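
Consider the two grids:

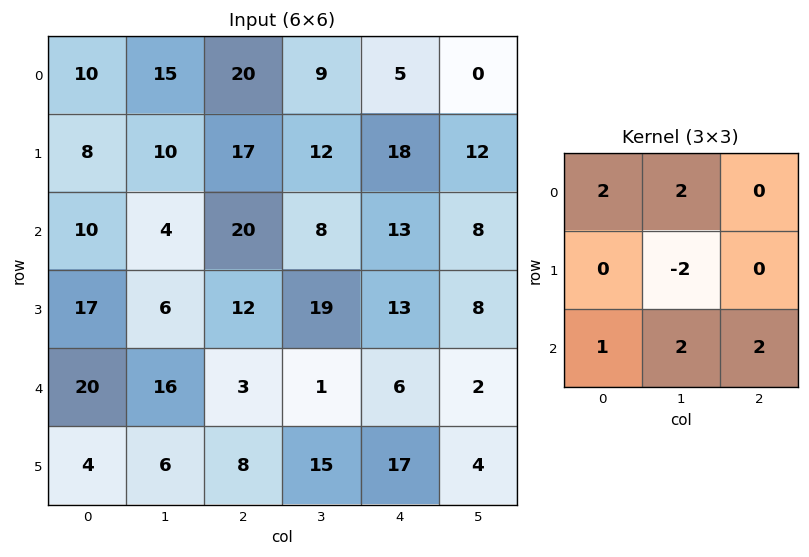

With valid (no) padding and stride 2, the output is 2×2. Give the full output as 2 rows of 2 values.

88 96
74 35

Output[0,0]: The receptive field on the input at this output position is [10 15 20 / 8 10 17 / 10 4 20]. Elementwise product with the kernel and sum: 10·2 + 15·2 + 10·-2 + 10·1 + 4·2 + 20·2.
Output[0,1]: The receptive field on the input at this output position is [20 9 5 / 17 12 18 / 20 8 13]. Elementwise product with the kernel and sum: 20·2 + 9·2 + 12·-2 + 20·1 + 8·2 + 13·2.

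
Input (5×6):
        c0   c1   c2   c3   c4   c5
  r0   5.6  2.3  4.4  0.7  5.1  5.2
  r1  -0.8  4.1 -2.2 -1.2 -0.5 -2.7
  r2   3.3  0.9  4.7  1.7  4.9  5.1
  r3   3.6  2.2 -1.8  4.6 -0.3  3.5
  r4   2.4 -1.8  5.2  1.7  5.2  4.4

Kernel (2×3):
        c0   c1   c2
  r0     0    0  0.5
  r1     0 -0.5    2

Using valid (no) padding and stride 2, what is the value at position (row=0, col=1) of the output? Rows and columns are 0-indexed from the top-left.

2.15

The receptive field on the input at this output position is [4.4 0.7 5.1 / -2.2 -1.2 -0.5]. Elementwise product with the kernel and sum: 5.1·0.5 + -1.2·-0.5 + -0.5·2.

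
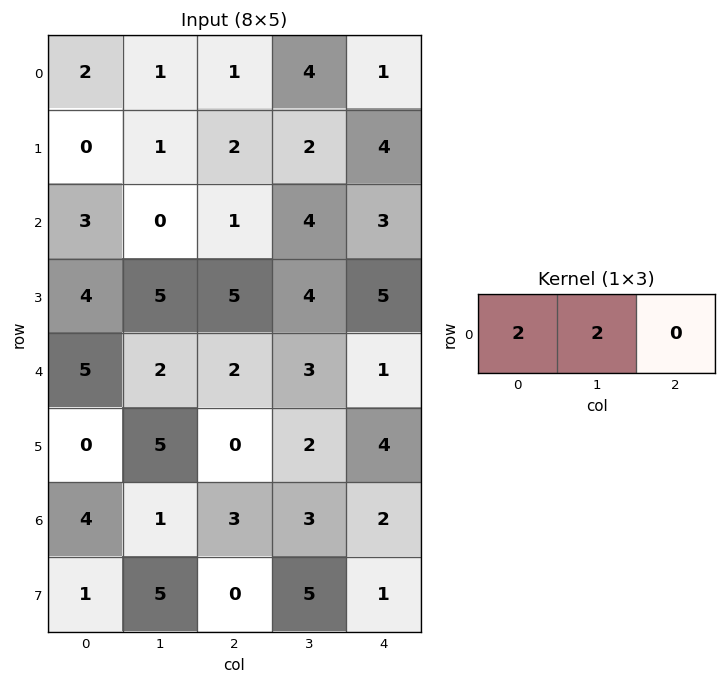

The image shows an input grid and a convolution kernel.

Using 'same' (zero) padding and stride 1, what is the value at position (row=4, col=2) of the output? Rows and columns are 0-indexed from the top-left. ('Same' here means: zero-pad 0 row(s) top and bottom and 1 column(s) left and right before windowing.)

The receptive field on the zero-padded input at this output position is [2 2 3]. Elementwise product with the kernel and sum: 2·2 + 2·2.

8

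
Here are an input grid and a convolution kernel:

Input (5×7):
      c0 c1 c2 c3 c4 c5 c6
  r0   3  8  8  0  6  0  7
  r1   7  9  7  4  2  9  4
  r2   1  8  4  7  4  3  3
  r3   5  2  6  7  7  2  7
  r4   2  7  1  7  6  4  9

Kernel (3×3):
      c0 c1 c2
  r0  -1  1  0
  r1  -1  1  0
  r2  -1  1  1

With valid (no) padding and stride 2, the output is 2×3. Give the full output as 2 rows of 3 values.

18 -4 3
10 16 1

Output[0,0]: The receptive field on the input at this output position is [3 8 8 / 7 9 7 / 1 8 4]. Elementwise product with the kernel and sum: 3·-1 + 8·1 + 7·-1 + 9·1 + 1·-1 + 8·1 + 4·1.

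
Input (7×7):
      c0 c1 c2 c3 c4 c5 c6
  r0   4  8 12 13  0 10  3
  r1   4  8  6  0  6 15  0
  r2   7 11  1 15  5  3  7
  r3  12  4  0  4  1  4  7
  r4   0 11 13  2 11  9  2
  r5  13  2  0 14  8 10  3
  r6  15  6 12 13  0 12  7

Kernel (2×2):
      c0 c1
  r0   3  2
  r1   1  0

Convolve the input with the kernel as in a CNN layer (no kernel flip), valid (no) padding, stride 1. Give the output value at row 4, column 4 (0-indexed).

59

The receptive field on the input at this output position is [11 9 / 8 10]. Elementwise product with the kernel and sum: 11·3 + 9·2 + 8·1.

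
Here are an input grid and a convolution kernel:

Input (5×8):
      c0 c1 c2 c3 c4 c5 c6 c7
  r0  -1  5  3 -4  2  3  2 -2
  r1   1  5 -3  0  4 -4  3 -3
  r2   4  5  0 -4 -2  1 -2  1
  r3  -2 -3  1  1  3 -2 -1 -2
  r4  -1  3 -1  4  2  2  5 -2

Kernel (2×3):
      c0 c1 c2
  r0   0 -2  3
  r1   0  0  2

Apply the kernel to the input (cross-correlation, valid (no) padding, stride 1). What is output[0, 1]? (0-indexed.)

-18

The receptive field on the input at this output position is [5 3 -4 / 5 -3 0]. Elementwise product with the kernel and sum: 3·-2 + -4·3 + 0·2.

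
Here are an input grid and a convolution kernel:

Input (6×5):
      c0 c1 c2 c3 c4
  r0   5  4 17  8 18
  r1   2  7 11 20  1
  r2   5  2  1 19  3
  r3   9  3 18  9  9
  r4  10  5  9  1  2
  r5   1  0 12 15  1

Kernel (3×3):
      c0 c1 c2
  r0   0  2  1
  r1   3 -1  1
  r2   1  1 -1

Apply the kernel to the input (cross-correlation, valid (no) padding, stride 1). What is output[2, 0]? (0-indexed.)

53

The receptive field on the input at this output position is [5 2 1 / 9 3 18 / 10 5 9]. Elementwise product with the kernel and sum: 2·2 + 1·1 + 9·3 + 3·-1 + 18·1 + 10·1 + 5·1 + 9·-1.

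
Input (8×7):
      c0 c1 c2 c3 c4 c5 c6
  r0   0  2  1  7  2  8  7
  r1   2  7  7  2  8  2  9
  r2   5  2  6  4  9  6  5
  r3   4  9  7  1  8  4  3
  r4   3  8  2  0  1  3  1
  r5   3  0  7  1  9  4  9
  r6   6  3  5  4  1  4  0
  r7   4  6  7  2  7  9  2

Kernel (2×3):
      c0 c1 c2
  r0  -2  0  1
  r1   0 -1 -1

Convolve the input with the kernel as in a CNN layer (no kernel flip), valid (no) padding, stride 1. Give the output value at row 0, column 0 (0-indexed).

The receptive field on the input at this output position is [0 2 1 / 2 7 7]. Elementwise product with the kernel and sum: 0·-2 + 1·1 + 7·-1 + 7·-1.

-13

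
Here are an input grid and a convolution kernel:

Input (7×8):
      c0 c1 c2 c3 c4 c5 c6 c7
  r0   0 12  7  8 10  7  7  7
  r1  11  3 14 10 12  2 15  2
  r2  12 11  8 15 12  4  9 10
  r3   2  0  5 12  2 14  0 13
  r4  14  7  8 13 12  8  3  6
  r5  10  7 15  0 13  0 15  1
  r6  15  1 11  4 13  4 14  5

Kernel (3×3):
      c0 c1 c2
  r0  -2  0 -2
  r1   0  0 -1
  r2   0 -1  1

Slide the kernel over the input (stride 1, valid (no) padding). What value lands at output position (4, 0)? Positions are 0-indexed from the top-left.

The receptive field on the input at this output position is [14 7 8 / 10 7 15 / 15 1 11]. Elementwise product with the kernel and sum: 14·-2 + 8·-2 + 15·-1 + 1·-1 + 11·1.

-49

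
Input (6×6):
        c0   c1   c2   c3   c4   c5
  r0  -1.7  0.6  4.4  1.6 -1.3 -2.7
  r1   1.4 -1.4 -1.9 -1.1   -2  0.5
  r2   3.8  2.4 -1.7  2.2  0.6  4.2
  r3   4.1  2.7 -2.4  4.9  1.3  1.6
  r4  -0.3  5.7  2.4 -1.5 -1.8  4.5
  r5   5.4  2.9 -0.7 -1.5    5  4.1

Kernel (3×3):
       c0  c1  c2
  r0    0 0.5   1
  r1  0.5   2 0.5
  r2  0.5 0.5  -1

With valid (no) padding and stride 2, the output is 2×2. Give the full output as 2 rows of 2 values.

6.45 -5
6.05 13.2

Output[0,0]: The receptive field on the input at this output position is [-1.7 0.6 4.4 / 1.4 -1.4 -1.9 / 3.8 2.4 -1.7]. Elementwise product with the kernel and sum: 0.6·0.5 + 4.4·1 + 1.4·0.5 + -1.4·2 + -1.9·0.5 + 3.8·0.5 + 2.4·0.5 + -1.7·-1.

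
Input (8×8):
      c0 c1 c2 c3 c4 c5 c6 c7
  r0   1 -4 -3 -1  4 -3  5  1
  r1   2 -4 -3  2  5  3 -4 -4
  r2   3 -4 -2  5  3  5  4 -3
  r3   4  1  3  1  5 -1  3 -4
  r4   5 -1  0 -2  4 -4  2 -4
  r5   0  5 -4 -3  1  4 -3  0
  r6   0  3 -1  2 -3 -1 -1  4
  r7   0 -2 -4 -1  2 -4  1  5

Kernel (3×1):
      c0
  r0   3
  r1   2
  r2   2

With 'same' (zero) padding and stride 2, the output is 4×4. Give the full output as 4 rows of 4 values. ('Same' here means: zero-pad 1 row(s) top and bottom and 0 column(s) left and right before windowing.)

6 -12 18 2
20 -7 31 2
22 1 25 7
0 -22 1 -9

Output[0,0]: The receptive field on the zero-padded input at this output position is [0 / 1 / 2]. Elementwise product with the kernel and sum: 0·3 + 1·2 + 2·2.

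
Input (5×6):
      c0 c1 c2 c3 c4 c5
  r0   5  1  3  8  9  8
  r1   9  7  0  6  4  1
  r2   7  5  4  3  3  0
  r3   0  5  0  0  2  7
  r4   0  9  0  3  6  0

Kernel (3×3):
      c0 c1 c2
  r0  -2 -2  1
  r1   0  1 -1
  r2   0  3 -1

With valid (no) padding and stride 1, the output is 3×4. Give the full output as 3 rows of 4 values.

9 3 -5 -14
-16 -7 -10 -17
12 -18 -10 1

Output[0,0]: The receptive field on the input at this output position is [5 1 3 / 9 7 0 / 7 5 4]. Elementwise product with the kernel and sum: 5·-2 + 1·-2 + 3·1 + 7·1 + 0·-1 + 5·3 + 4·-1.
Output[0,1]: The receptive field on the input at this output position is [1 3 8 / 7 0 6 / 5 4 3]. Elementwise product with the kernel and sum: 1·-2 + 3·-2 + 8·1 + 0·1 + 6·-1 + 4·3 + 3·-1.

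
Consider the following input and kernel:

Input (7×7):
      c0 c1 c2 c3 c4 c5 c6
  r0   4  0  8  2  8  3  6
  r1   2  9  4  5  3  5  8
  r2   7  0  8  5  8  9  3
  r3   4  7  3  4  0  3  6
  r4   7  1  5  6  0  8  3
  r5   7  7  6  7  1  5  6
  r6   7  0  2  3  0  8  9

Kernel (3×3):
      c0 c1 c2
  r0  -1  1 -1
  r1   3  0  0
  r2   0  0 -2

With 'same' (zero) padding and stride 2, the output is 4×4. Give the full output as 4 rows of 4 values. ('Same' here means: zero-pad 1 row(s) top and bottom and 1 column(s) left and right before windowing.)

-18 -10 -4 9
-21 -18 2 30
-17 -19 1 27
0 -8 -2 25

Output[0,0]: The receptive field on the zero-padded input at this output position is [0 0 0 / 0 4 0 / 0 2 9]. Elementwise product with the kernel and sum: 0·-1 + 0·1 + 0·-1 + 0·3 + 9·-2.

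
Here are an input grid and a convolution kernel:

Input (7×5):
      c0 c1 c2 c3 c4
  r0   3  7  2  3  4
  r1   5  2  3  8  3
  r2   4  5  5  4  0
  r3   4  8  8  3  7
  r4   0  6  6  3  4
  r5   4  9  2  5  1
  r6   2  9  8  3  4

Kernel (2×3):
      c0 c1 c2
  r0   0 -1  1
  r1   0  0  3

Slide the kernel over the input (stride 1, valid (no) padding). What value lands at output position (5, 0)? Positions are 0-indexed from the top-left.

The receptive field on the input at this output position is [4 9 2 / 2 9 8]. Elementwise product with the kernel and sum: 9·-1 + 2·1 + 8·3.

17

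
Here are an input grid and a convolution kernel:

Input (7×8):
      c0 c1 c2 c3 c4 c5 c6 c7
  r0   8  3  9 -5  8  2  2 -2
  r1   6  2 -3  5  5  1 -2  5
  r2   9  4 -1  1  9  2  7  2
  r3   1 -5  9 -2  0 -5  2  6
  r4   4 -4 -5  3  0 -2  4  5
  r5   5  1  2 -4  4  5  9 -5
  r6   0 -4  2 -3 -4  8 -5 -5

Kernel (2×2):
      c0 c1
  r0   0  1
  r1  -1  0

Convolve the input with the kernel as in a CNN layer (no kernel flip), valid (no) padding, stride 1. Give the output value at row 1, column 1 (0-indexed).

The receptive field on the input at this output position is [2 -3 / 4 -1]. Elementwise product with the kernel and sum: -3·1 + 4·-1.

-7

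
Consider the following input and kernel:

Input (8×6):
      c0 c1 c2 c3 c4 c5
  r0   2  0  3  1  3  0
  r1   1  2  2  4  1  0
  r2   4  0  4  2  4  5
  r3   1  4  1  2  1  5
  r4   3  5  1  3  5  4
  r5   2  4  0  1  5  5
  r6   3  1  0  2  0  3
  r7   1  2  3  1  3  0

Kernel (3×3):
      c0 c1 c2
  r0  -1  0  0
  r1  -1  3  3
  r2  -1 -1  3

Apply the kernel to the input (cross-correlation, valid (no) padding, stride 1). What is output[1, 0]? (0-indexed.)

The receptive field on the input at this output position is [1 2 2 / 4 0 4 / 1 4 1]. Elementwise product with the kernel and sum: 1·-1 + 4·-1 + 0·3 + 4·3 + 1·-1 + 4·-1 + 1·3.

5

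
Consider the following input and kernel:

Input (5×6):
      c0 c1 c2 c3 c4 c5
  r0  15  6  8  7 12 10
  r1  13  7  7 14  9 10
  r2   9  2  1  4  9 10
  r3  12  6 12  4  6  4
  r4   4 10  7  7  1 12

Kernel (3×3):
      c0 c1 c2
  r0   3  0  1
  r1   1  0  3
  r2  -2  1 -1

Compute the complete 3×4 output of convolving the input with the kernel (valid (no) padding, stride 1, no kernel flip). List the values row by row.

70 67 63 66
28 45 32 80
71 8 34 13

Output[0,0]: The receptive field on the input at this output position is [15 6 8 / 13 7 7 / 9 2 1]. Elementwise product with the kernel and sum: 15·3 + 8·1 + 13·1 + 7·3 + 9·-2 + 2·1 + 1·-1.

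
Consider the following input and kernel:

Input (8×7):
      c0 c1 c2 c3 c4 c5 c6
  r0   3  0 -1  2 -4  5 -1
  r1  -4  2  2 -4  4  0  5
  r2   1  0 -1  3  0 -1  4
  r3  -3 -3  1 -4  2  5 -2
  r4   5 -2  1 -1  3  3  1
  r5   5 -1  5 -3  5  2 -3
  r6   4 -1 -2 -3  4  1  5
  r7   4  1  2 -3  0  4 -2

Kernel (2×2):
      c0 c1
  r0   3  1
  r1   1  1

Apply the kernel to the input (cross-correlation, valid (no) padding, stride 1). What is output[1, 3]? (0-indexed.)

-5

The receptive field on the input at this output position is [-4 4 / 3 0]. Elementwise product with the kernel and sum: -4·3 + 4·1 + 3·1 + 0·1.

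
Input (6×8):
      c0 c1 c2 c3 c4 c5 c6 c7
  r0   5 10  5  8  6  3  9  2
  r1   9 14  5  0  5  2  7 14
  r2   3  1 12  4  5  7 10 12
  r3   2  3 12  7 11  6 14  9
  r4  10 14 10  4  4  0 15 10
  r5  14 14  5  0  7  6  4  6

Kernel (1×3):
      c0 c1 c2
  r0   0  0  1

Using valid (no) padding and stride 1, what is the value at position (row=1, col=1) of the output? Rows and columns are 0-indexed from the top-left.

0

The receptive field on the input at this output position is [14 5 0]. Elementwise product with the kernel and sum: 0·1.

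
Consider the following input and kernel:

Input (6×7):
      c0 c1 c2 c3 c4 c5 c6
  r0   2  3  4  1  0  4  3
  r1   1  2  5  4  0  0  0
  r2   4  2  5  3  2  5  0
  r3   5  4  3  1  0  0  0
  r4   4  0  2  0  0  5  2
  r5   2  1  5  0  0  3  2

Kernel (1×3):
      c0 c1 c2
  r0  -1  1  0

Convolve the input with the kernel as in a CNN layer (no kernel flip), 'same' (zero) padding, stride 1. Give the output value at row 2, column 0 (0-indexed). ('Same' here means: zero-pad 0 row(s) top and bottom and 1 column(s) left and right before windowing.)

The receptive field on the zero-padded input at this output position is [0 4 2]. Elementwise product with the kernel and sum: 0·-1 + 4·1.

4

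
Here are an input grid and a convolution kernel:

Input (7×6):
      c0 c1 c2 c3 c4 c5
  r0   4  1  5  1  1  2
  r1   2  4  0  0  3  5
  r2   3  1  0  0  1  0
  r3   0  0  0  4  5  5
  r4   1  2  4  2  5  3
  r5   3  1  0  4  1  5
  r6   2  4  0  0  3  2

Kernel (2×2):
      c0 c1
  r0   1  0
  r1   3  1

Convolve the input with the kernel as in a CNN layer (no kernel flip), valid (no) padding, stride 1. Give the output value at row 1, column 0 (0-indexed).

The receptive field on the input at this output position is [2 4 / 3 1]. Elementwise product with the kernel and sum: 2·1 + 3·3 + 1·1.

12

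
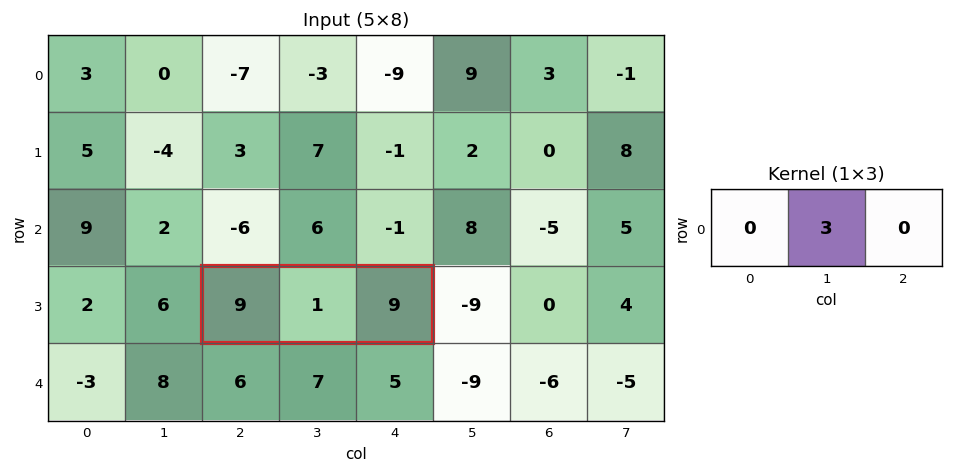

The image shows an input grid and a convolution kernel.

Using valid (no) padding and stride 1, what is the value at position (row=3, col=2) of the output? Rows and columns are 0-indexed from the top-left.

3

The receptive field on the input at this output position is [9 1 9]. Elementwise product with the kernel and sum: 1·3.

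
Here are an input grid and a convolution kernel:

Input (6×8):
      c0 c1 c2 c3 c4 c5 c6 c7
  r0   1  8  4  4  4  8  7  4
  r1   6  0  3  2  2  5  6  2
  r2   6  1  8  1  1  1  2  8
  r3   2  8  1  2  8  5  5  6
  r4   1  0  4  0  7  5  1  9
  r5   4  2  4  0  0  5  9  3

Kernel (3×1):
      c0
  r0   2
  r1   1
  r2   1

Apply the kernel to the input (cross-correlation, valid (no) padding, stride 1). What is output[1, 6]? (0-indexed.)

19

The receptive field on the input at this output position is [6 / 2 / 5]. Elementwise product with the kernel and sum: 6·2 + 2·1 + 5·1.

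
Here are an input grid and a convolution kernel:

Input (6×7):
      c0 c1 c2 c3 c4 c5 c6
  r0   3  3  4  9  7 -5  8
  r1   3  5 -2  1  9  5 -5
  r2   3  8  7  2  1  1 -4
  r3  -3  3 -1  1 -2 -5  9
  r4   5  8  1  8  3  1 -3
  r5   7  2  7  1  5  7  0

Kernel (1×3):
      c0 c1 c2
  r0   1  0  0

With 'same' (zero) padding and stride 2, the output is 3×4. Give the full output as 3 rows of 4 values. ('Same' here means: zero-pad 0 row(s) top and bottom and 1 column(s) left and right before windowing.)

0 3 9 -5
0 8 2 1
0 8 8 1

Output[0,0]: The receptive field on the zero-padded input at this output position is [0 3 3]. Elementwise product with the kernel and sum: 0·1.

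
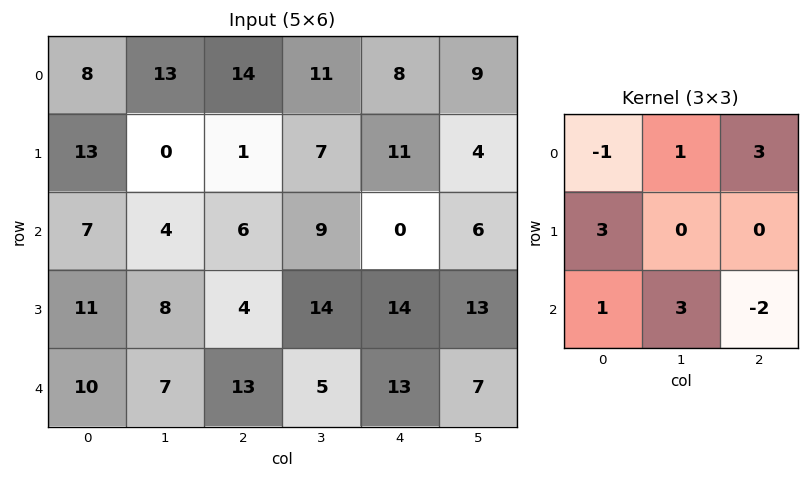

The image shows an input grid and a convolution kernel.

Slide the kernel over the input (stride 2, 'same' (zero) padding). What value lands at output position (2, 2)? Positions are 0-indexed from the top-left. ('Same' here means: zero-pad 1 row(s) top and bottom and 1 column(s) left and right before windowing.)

54

The receptive field on the zero-padded input at this output position is [14 14 13 / 5 13 7 / 0 0 0]. Elementwise product with the kernel and sum: 14·-1 + 14·1 + 13·3 + 5·3 + 0·1 + 0·3 + 0·-2.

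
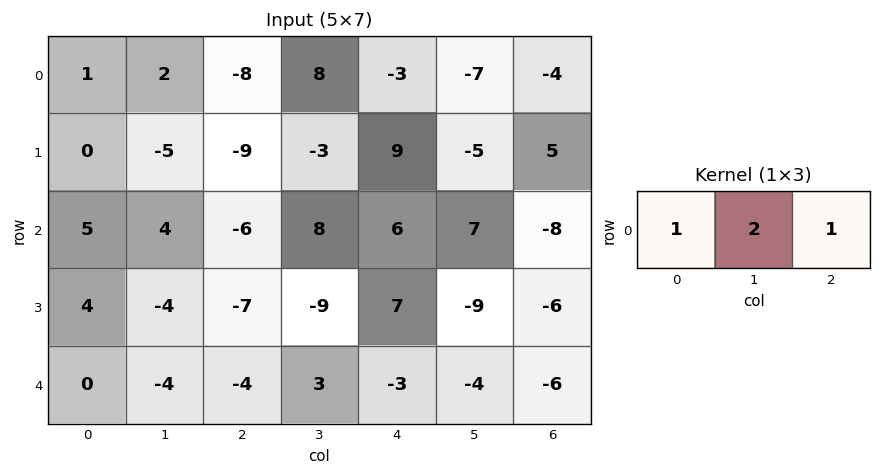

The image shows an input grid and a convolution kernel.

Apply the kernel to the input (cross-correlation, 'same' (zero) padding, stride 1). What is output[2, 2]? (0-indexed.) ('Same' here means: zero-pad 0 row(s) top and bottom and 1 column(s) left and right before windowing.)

0

The receptive field on the zero-padded input at this output position is [4 -6 8]. Elementwise product with the kernel and sum: 4·1 + -6·2 + 8·1.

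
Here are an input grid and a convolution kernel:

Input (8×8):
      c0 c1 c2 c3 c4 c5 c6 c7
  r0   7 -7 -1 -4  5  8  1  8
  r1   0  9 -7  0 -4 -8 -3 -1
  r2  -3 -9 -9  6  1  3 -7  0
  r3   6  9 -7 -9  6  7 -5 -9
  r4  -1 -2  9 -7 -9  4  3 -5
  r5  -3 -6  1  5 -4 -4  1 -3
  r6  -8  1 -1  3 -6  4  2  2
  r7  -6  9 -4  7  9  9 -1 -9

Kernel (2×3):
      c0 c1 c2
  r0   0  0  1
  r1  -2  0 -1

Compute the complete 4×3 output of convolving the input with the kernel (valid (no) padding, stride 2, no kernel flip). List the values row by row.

Output[0,0]: The receptive field on the input at this output position is [7 -7 -1 / 0 9 -7]. Elementwise product with the kernel and sum: -1·1 + 0·-2 + -7·-1.

6 23 12
-14 9 -14
14 -7 10
15 -7 -15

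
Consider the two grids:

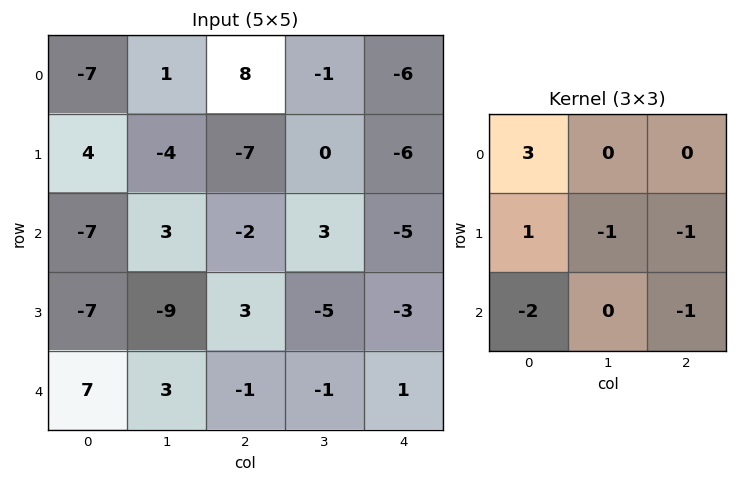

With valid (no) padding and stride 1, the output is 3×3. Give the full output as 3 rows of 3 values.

10 -3 32
15 13 -24
-35 -3 6

Output[0,0]: The receptive field on the input at this output position is [-7 1 8 / 4 -4 -7 / -7 3 -2]. Elementwise product with the kernel and sum: -7·3 + 4·1 + -4·-1 + -7·-1 + -7·-2 + -2·-1.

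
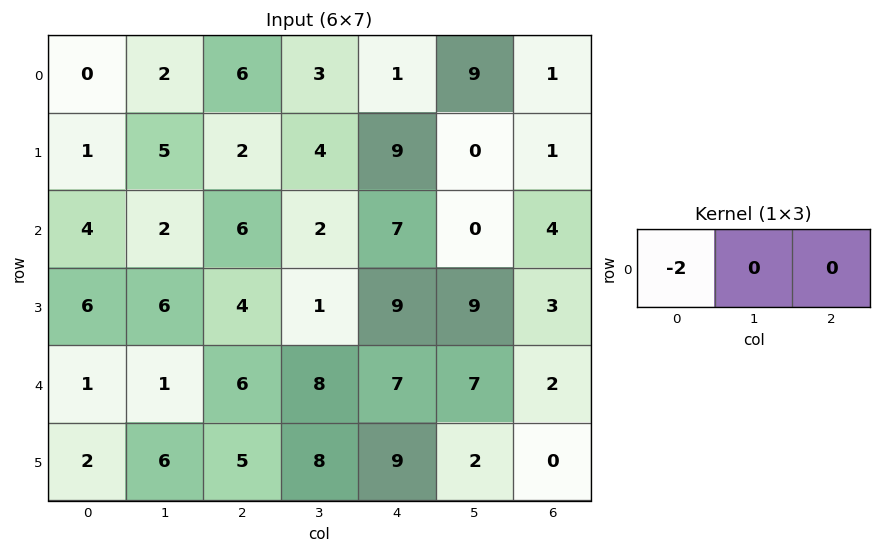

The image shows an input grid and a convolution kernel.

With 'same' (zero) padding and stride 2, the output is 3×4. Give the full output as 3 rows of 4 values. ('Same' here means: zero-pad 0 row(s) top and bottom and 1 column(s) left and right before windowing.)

0 -4 -6 -18
0 -4 -4 0
0 -2 -16 -14

Output[0,0]: The receptive field on the zero-padded input at this output position is [0 0 2]. Elementwise product with the kernel and sum: 0·-2.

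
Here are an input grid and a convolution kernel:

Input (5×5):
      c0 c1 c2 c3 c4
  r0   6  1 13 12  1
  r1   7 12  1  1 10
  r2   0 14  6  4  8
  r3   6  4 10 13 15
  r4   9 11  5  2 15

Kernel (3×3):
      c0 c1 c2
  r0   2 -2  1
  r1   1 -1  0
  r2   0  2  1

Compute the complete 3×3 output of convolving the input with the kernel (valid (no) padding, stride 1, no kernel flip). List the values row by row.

Output[0,0]: The receptive field on the input at this output position is [6 1 13 / 7 12 1 / 0 14 6]. Elementwise product with the kernel and sum: 6·2 + 1·-2 + 13·1 + 7·1 + 12·-1 + 14·2 + 6·1.

52 15 19
-5 64 53
7 26 28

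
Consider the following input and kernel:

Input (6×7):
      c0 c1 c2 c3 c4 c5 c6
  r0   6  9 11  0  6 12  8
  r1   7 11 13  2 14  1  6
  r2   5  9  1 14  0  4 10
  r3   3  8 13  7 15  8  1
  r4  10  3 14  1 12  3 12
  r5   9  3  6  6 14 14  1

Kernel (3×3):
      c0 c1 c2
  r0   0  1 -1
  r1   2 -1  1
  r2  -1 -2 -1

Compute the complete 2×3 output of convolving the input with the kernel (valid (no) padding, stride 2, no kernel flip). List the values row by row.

-10 3 19
-11 20 -13

Output[0,0]: The receptive field on the input at this output position is [6 9 11 / 7 11 13 / 5 9 1]. Elementwise product with the kernel and sum: 9·1 + 11·-1 + 7·2 + 11·-1 + 13·1 + 5·-1 + 9·-2 + 1·-1.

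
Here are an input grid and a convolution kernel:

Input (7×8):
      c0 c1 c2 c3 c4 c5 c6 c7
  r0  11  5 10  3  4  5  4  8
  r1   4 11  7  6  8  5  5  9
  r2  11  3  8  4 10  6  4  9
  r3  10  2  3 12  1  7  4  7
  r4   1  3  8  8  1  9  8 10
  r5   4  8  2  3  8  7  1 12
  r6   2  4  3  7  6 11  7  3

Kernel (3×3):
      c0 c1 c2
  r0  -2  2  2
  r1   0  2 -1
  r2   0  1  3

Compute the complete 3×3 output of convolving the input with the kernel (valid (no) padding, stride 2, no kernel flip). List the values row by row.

Output[0,0]: The receptive field on the input at this output position is [11 5 10 / 4 11 7 / 11 3 8]. Elementwise product with the kernel and sum: 11·-2 + 5·2 + 10·2 + 11·2 + 7·-1 + 3·1 + 8·3.
Output[0,1]: The receptive field on the input at this output position is [10 3 4 / 7 6 8 / 8 4 10]. Elementwise product with the kernel and sum: 10·-2 + 3·2 + 4·2 + 6·2 + 8·-1 + 4·1 + 10·3.

50 32 33
28 46 43
47 25 77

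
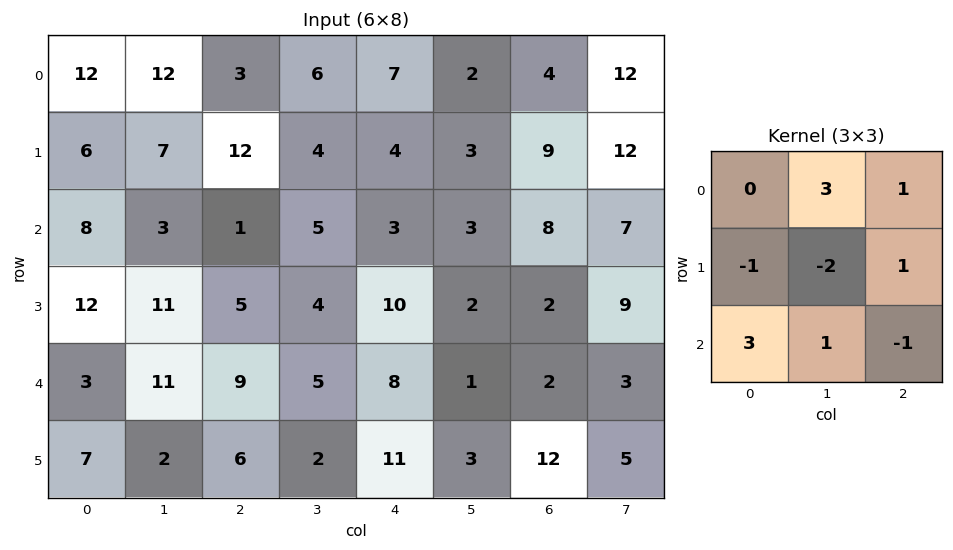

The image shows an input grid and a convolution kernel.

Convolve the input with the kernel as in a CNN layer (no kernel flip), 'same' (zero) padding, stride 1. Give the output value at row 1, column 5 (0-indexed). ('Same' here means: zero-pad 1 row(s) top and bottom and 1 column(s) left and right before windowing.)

13

The receptive field on the zero-padded input at this output position is [7 2 4 / 4 3 9 / 3 3 8]. Elementwise product with the kernel and sum: 2·3 + 4·1 + 4·-1 + 3·-2 + 9·1 + 3·3 + 3·1 + 8·-1.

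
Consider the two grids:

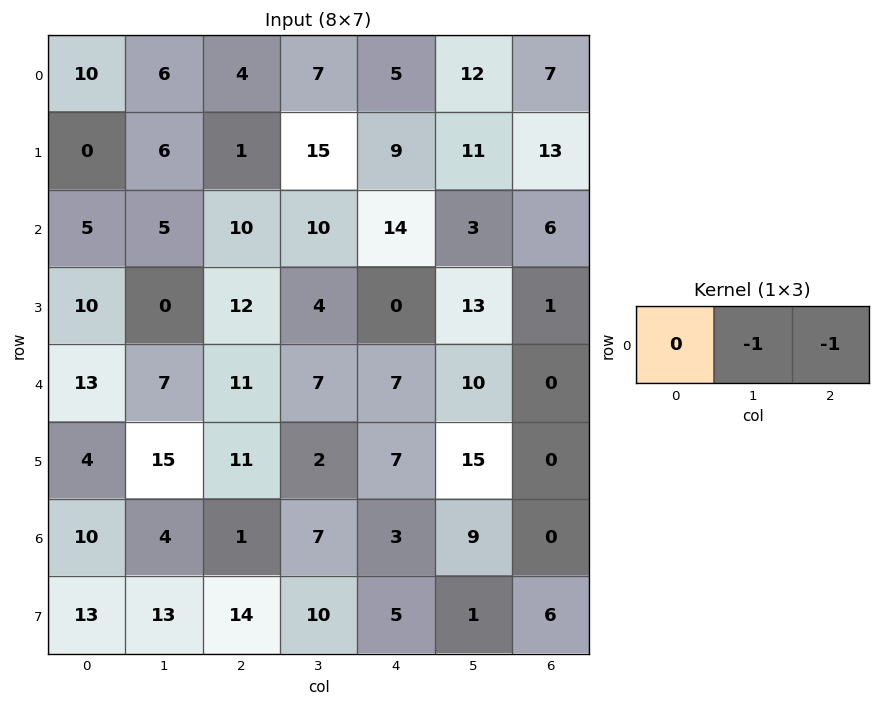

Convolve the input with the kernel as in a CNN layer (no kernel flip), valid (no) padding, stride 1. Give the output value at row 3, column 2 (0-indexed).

-4

The receptive field on the input at this output position is [12 4 0]. Elementwise product with the kernel and sum: 4·-1 + 0·-1.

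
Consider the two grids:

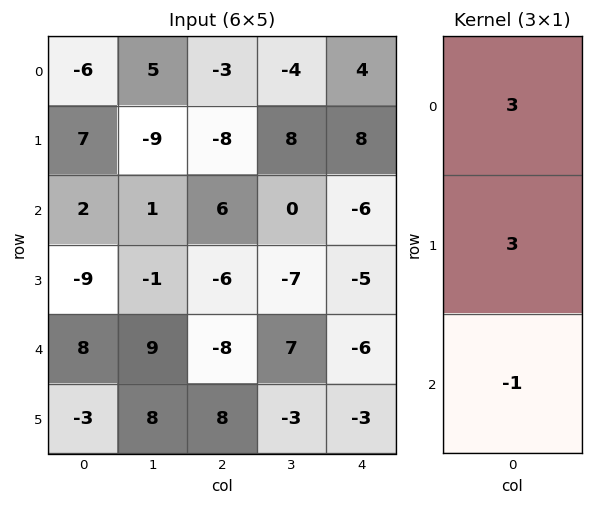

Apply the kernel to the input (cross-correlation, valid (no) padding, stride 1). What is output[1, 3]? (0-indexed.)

31

The receptive field on the input at this output position is [8 / 0 / -7]. Elementwise product with the kernel and sum: 8·3 + 0·3 + -7·-1.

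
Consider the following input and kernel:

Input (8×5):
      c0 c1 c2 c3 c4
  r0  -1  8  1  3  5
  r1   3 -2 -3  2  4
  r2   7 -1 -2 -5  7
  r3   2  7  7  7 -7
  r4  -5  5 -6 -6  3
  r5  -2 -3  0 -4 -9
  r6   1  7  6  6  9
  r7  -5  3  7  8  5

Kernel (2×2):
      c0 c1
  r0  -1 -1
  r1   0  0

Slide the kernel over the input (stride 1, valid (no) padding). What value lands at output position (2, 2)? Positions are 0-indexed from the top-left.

The receptive field on the input at this output position is [-2 -5 / 7 7]. Elementwise product with the kernel and sum: -2·-1 + -5·-1.

7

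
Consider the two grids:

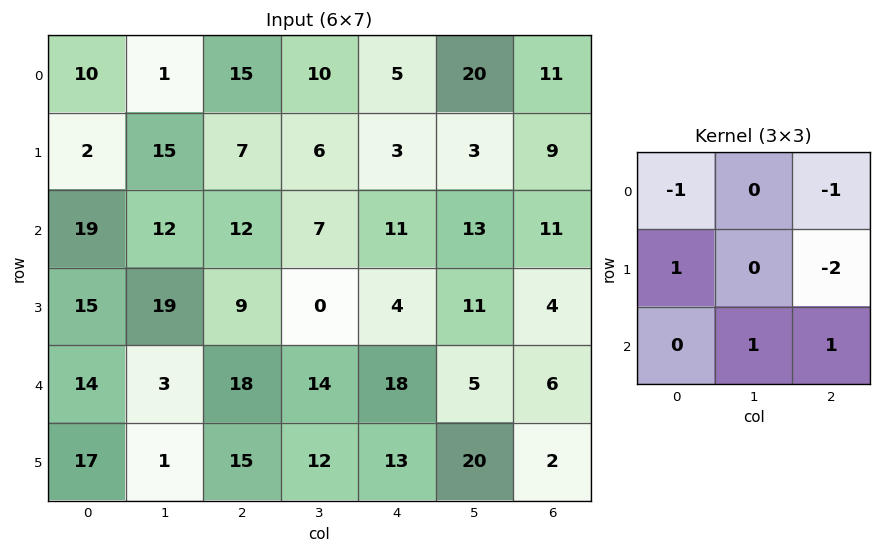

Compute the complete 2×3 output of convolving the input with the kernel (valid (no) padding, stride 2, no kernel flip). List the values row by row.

-13 -1 -7
-13 10 -15

Output[0,0]: The receptive field on the input at this output position is [10 1 15 / 2 15 7 / 19 12 12]. Elementwise product with the kernel and sum: 10·-1 + 15·-1 + 2·1 + 7·-2 + 12·1 + 12·1.
Output[0,1]: The receptive field on the input at this output position is [15 10 5 / 7 6 3 / 12 7 11]. Elementwise product with the kernel and sum: 15·-1 + 5·-1 + 7·1 + 3·-2 + 7·1 + 11·1.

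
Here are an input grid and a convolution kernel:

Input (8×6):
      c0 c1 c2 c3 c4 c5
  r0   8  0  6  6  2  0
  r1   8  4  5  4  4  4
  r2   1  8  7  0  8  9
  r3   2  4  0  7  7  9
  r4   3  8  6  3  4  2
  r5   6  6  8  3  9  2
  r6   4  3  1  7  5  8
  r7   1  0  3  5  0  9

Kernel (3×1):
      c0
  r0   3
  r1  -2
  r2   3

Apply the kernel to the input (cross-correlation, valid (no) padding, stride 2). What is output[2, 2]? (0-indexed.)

The receptive field on the input at this output position is [4 / 9 / 5]. Elementwise product with the kernel and sum: 4·3 + 9·-2 + 5·3.

9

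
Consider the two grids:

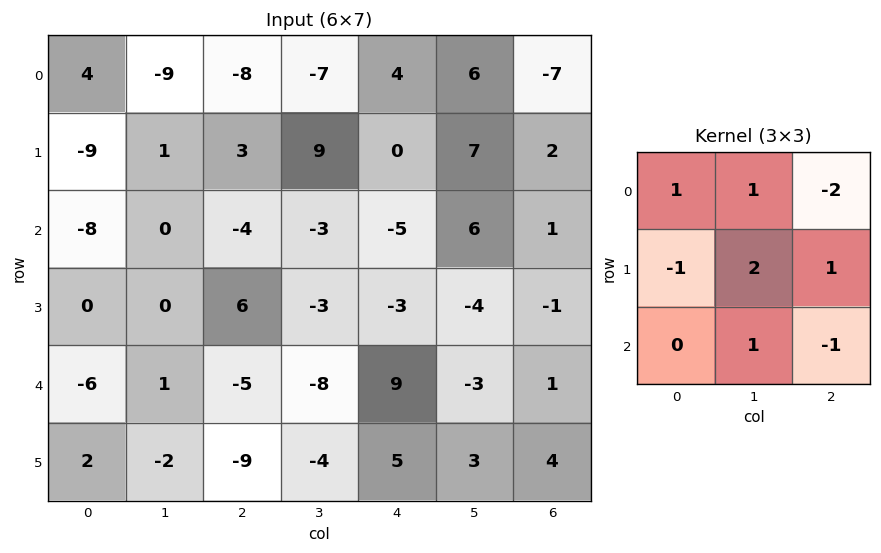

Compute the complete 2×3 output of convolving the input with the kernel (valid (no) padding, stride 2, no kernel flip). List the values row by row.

29 -6 45
12 -29 -11

Output[0,0]: The receptive field on the input at this output position is [4 -9 -8 / -9 1 3 / -8 0 -4]. Elementwise product with the kernel and sum: 4·1 + -9·1 + -8·-2 + -9·-1 + 1·2 + 3·1 + 0·1 + -4·-1.
Output[0,1]: The receptive field on the input at this output position is [-8 -7 4 / 3 9 0 / -4 -3 -5]. Elementwise product with the kernel and sum: -8·1 + -7·1 + 4·-2 + 3·-1 + 9·2 + 0·1 + -3·1 + -5·-1.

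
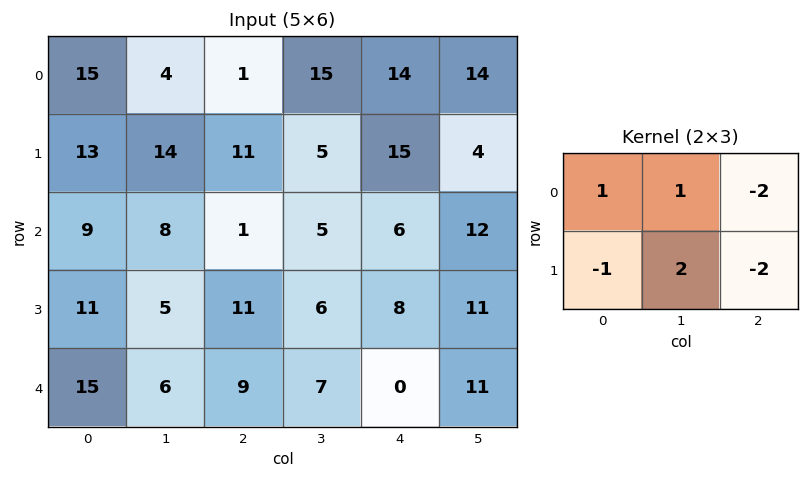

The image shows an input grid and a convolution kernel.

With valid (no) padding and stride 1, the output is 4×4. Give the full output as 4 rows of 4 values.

Output[0,0]: The receptive field on the input at this output position is [15 4 1 / 13 14 11]. Elementwise product with the kernel and sum: 15·1 + 4·1 + 1·-2 + 13·-1 + 14·2 + 11·-2.
Output[0,1]: The receptive field on the input at this output position is [4 1 15 / 14 11 5]. Elementwise product with the kernel and sum: 4·1 + 1·1 + 15·-2 + 14·-1 + 11·2 + 5·-2.

10 -27 -43 18
10 -1 -17 -5
-8 4 -21 -25
-27 2 6 -37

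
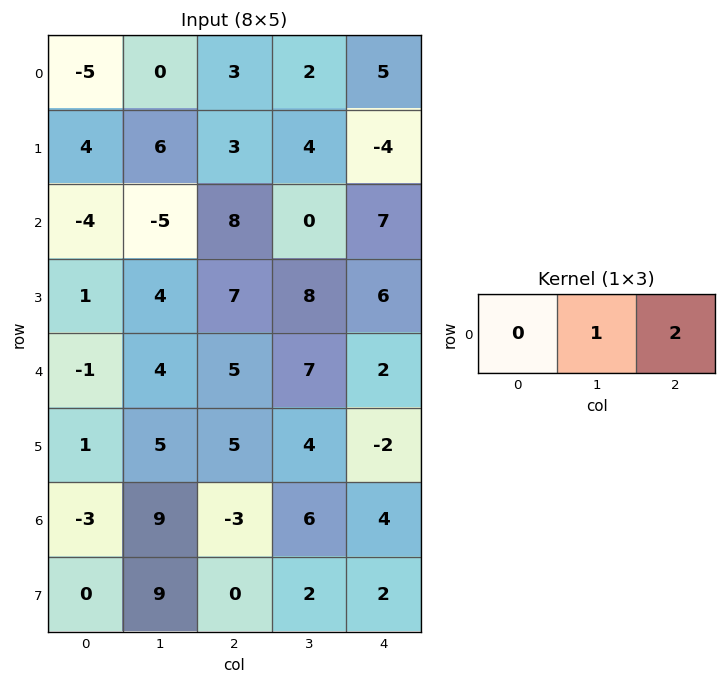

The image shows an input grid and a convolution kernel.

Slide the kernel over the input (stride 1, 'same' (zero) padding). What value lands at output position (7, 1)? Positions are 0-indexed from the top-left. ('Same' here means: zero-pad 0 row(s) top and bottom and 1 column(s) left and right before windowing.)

9

The receptive field on the zero-padded input at this output position is [0 9 0]. Elementwise product with the kernel and sum: 9·1 + 0·2.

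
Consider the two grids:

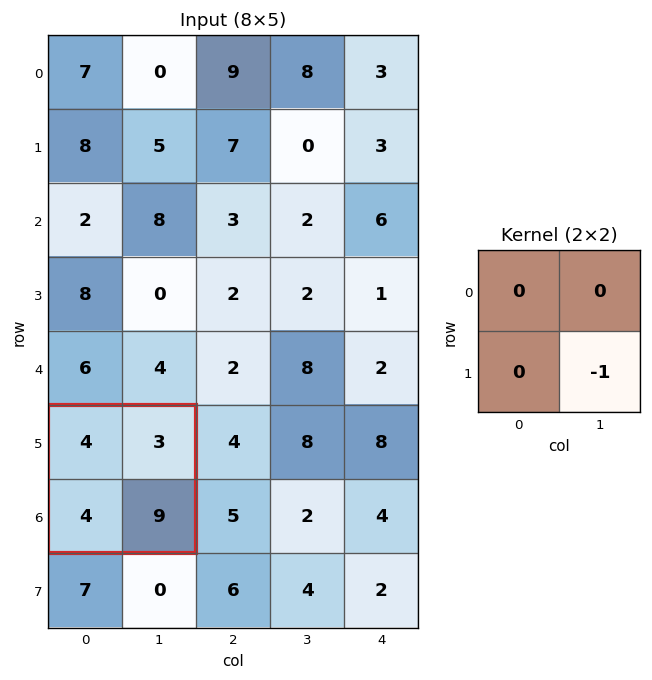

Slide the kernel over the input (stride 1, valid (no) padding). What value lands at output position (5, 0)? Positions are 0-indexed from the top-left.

-9

The receptive field on the input at this output position is [4 3 / 4 9]. Elementwise product with the kernel and sum: 9·-1.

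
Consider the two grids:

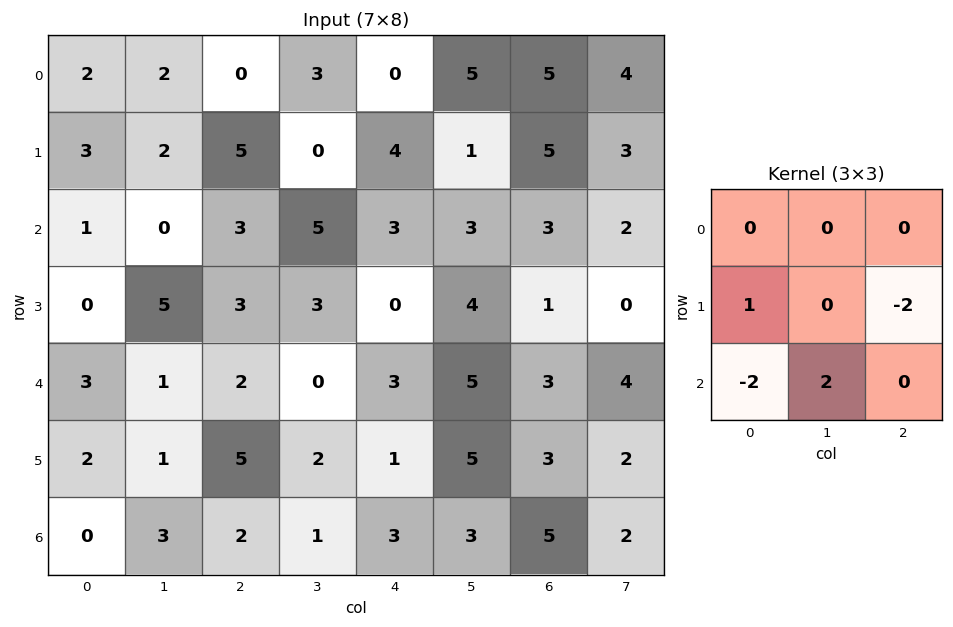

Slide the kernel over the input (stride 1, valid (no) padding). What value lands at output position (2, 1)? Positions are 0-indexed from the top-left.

The receptive field on the input at this output position is [0 3 5 / 5 3 3 / 1 2 0]. Elementwise product with the kernel and sum: 5·1 + 3·-2 + 1·-2 + 2·2.

1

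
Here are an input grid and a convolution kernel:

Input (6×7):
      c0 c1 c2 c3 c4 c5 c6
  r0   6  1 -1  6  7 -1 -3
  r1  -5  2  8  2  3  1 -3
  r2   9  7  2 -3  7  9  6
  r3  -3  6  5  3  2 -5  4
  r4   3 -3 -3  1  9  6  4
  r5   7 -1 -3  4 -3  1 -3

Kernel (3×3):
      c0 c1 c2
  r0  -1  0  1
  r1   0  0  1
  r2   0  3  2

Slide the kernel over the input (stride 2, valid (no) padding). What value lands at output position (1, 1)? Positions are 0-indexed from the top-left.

The receptive field on the input at this output position is [2 -3 7 / 5 3 2 / -3 1 9]. Elementwise product with the kernel and sum: 2·-1 + 7·1 + 2·1 + 1·3 + 9·2.

28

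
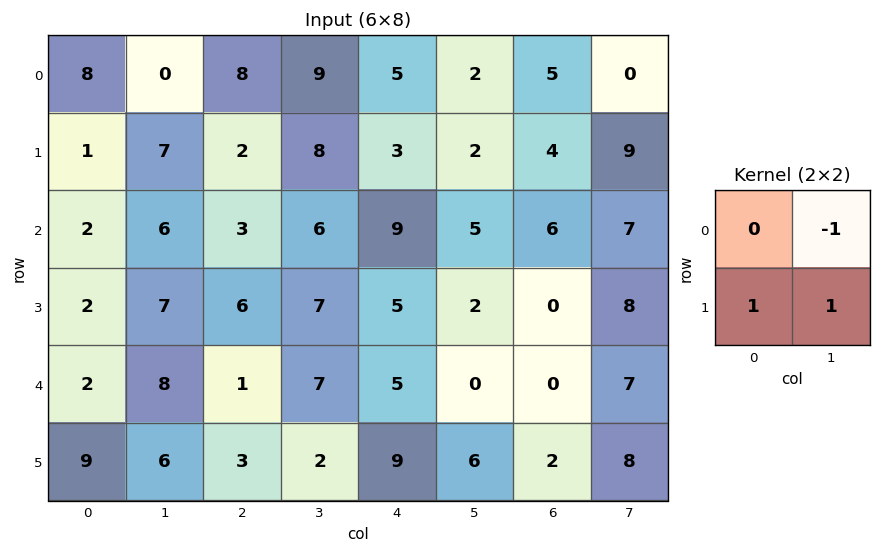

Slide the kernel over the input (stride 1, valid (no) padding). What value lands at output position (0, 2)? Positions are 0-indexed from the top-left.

1

The receptive field on the input at this output position is [8 9 / 2 8]. Elementwise product with the kernel and sum: 9·-1 + 2·1 + 8·1.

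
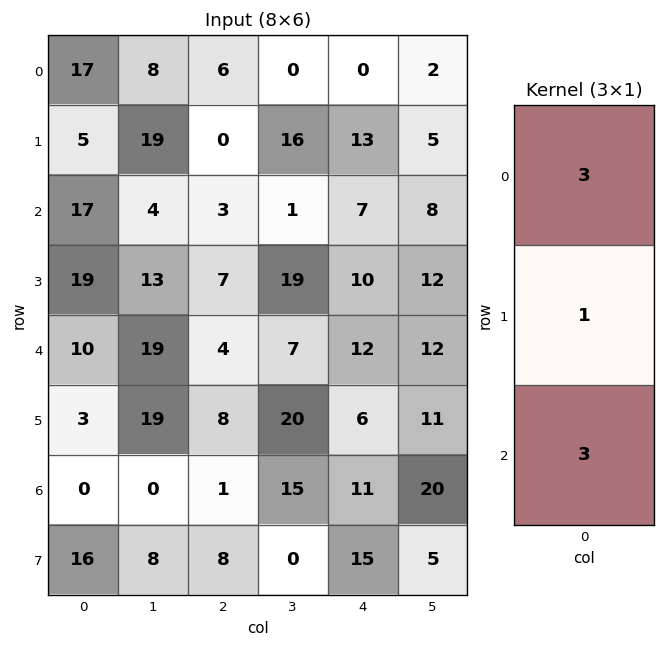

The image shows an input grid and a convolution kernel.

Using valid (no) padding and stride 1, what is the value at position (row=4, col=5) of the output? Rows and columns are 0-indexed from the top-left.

The receptive field on the input at this output position is [12 / 11 / 20]. Elementwise product with the kernel and sum: 12·3 + 11·1 + 20·3.

107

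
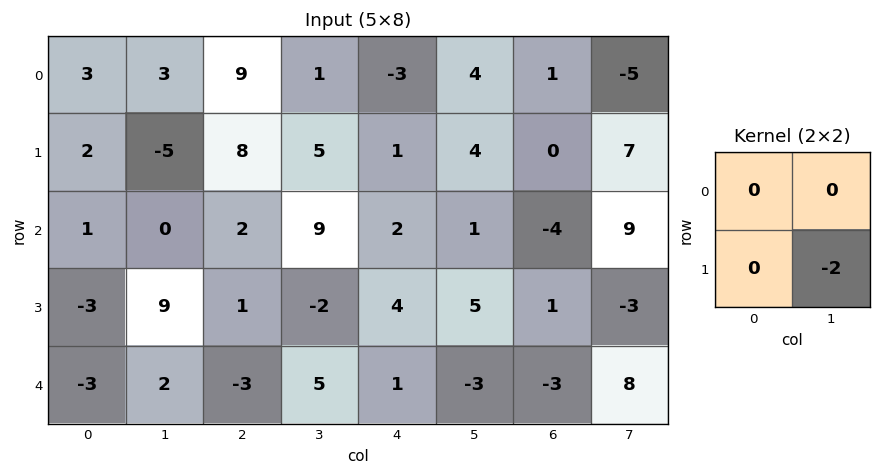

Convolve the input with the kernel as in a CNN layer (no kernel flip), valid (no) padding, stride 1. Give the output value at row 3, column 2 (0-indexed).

The receptive field on the input at this output position is [1 -2 / -3 5]. Elementwise product with the kernel and sum: 5·-2.

-10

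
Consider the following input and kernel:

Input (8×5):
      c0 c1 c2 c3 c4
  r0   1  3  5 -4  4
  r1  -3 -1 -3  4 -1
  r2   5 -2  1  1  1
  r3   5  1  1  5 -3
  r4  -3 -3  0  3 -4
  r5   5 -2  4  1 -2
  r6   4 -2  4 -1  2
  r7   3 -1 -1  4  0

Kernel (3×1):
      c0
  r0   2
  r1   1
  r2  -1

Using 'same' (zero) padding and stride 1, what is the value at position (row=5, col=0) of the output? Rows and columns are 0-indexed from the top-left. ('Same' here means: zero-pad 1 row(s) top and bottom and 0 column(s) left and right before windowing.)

-5

The receptive field on the zero-padded input at this output position is [-3 / 5 / 4]. Elementwise product with the kernel and sum: -3·2 + 5·1 + 4·-1.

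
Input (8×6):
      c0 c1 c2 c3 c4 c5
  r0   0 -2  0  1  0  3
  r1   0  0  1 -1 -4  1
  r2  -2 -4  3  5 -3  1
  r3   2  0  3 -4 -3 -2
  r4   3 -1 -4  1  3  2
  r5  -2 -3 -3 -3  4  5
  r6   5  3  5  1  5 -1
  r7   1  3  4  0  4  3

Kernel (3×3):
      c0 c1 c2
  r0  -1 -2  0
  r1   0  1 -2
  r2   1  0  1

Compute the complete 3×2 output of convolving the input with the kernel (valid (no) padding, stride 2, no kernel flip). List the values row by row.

3 5
3 -12
12 1

Output[0,0]: The receptive field on the input at this output position is [0 -2 0 / 0 0 1 / -2 -4 3]. Elementwise product with the kernel and sum: 0·-1 + -2·-2 + 0·1 + 1·-2 + -2·1 + 3·1.
Output[0,1]: The receptive field on the input at this output position is [0 1 0 / 1 -1 -4 / 3 5 -3]. Elementwise product with the kernel and sum: 0·-1 + 1·-2 + -1·1 + -4·-2 + 3·1 + -3·1.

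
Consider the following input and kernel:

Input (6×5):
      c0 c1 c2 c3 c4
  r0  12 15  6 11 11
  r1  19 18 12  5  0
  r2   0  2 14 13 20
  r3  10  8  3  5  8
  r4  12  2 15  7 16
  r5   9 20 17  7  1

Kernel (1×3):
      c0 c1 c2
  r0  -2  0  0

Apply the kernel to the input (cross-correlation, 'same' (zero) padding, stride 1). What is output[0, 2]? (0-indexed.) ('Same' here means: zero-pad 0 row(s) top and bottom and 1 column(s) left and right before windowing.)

The receptive field on the zero-padded input at this output position is [15 6 11]. Elementwise product with the kernel and sum: 15·-2.

-30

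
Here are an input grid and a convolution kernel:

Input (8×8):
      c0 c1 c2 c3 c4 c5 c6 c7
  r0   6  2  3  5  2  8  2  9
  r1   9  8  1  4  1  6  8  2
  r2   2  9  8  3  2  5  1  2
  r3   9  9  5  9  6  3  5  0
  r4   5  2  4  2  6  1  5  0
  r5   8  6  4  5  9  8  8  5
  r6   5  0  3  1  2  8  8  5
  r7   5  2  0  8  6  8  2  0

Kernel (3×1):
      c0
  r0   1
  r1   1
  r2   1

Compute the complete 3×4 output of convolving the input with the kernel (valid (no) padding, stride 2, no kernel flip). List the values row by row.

17 12 5 11
16 17 14 11
18 11 17 21

Output[0,0]: The receptive field on the input at this output position is [6 / 9 / 2]. Elementwise product with the kernel and sum: 6·1 + 9·1 + 2·1.
Output[0,1]: The receptive field on the input at this output position is [3 / 1 / 8]. Elementwise product with the kernel and sum: 3·1 + 1·1 + 8·1.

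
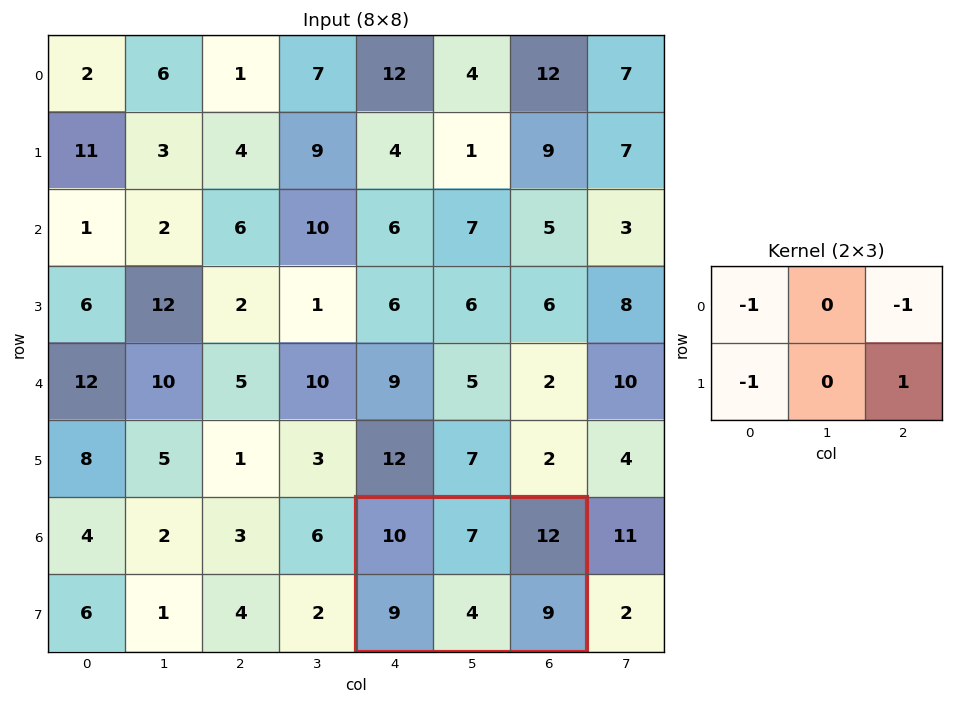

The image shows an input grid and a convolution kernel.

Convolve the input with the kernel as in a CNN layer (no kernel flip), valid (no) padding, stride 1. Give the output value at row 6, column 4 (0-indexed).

The receptive field on the input at this output position is [10 7 12 / 9 4 9]. Elementwise product with the kernel and sum: 10·-1 + 12·-1 + 9·-1 + 9·1.

-22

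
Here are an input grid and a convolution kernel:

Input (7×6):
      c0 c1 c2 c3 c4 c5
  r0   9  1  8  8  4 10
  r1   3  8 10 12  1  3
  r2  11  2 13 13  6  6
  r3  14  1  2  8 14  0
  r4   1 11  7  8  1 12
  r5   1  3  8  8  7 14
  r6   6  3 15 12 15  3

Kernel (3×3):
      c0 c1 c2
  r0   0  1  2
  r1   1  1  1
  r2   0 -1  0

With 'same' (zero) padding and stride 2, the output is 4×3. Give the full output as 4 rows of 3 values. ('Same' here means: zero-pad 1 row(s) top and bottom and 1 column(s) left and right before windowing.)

7 7 21
18 60 18
27 36 28
16 54 65

Output[0,0]: The receptive field on the zero-padded input at this output position is [0 0 0 / 0 9 1 / 0 3 8]. Elementwise product with the kernel and sum: 0·1 + 0·2 + 0·1 + 9·1 + 1·1 + 3·-1.
Output[0,1]: The receptive field on the zero-padded input at this output position is [0 0 0 / 1 8 8 / 8 10 12]. Elementwise product with the kernel and sum: 0·1 + 0·2 + 1·1 + 8·1 + 8·1 + 10·-1.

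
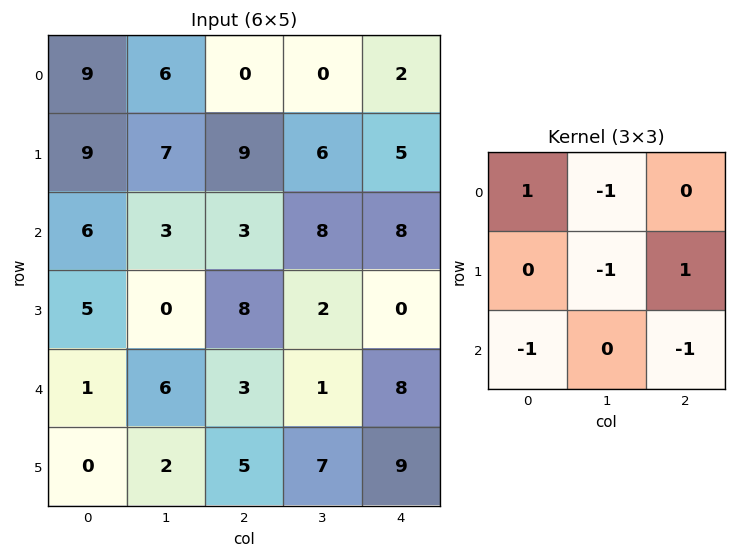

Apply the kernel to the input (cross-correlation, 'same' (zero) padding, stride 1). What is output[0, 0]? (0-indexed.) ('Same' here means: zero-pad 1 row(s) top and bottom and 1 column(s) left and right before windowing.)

The receptive field on the zero-padded input at this output position is [0 0 0 / 0 9 6 / 0 9 7]. Elementwise product with the kernel and sum: 0·1 + 0·-1 + 9·-1 + 6·1 + 0·-1 + 7·-1.

-10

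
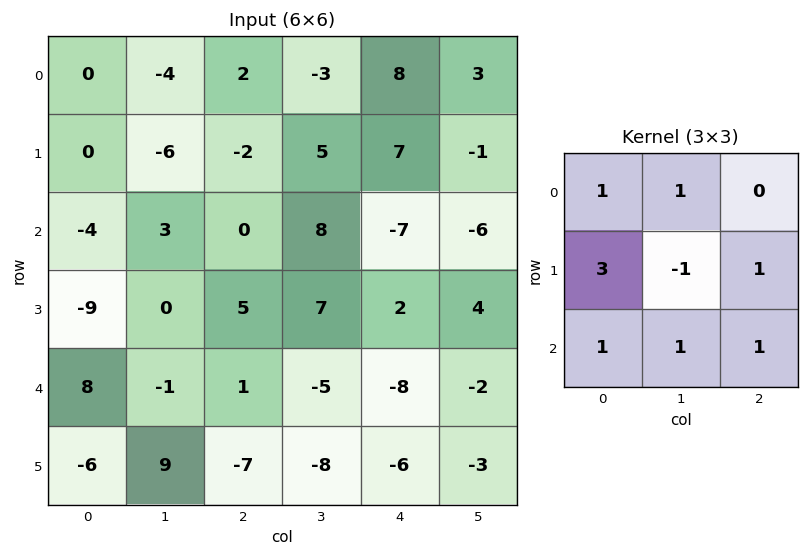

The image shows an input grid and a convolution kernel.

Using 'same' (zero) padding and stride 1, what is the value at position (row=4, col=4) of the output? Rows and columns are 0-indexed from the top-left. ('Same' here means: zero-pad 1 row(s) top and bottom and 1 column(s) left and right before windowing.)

-17

The receptive field on the zero-padded input at this output position is [7 2 4 / -5 -8 -2 / -8 -6 -3]. Elementwise product with the kernel and sum: 7·1 + 2·1 + -5·3 + -8·-1 + -2·1 + -8·1 + -6·1 + -3·1.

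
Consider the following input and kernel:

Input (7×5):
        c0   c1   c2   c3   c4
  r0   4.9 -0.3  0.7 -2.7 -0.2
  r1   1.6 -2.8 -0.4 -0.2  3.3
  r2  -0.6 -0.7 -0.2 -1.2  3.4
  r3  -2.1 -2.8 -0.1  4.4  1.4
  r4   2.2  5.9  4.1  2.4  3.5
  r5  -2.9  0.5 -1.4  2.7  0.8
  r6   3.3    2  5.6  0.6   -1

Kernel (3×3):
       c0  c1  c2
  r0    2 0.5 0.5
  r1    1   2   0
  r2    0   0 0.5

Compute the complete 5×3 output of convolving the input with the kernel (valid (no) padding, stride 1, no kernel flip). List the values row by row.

Output[0,0]: The receptive field on the input at this output position is [4.9 -0.3 0.7 / 1.6 -2.8 -0.4 / -0.6 -0.7 -0.2]. Elementwise product with the kernel and sum: 4.9·2 + -0.3·0.5 + 0.7·0.5 + 1.6·1 + -2.8·2 + -0.2·0.5.
Output[0,1]: The receptive field on the input at this output position is [-0.3 0.7 -2.7 / -2.8 -0.4 -0.2 / -0.7 -0.2 -1.2]. Elementwise product with the kernel and sum: -0.3·2 + 0.7·0.5 + -2.7·0.5 + -2.8·1 + -0.4·2 + -1.2·0.5.

5.9 -5.8 0.85
-0.45 -4.8 -1.15
-7.3 -3.9 11.15
7.65 12 12
10.3 13.05 14.65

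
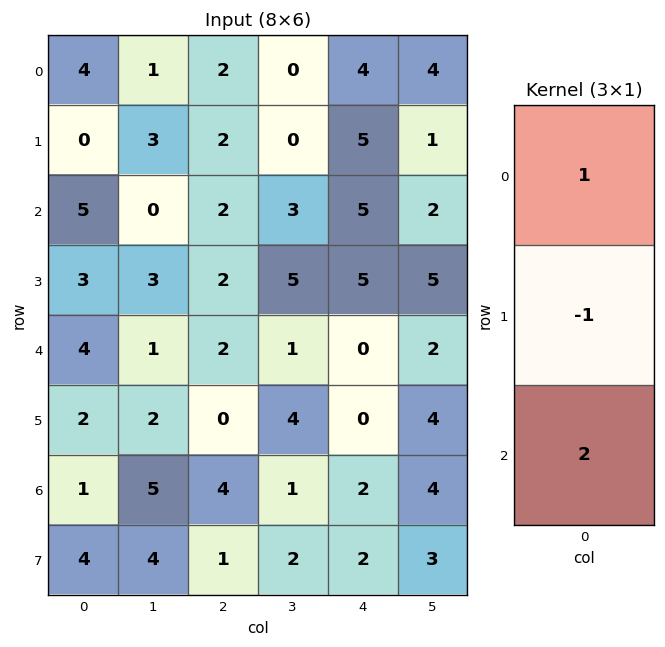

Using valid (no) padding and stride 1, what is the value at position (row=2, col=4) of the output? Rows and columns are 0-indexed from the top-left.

0

The receptive field on the input at this output position is [5 / 5 / 0]. Elementwise product with the kernel and sum: 5·1 + 5·-1 + 0·2.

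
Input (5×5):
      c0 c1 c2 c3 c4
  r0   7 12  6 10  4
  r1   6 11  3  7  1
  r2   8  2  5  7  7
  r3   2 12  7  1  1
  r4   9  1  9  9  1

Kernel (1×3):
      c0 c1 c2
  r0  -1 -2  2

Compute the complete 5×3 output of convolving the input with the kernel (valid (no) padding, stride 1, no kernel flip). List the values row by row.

-19 -4 -18
-22 -3 -15
-2 2 -5
-12 -24 -7
7 -1 -25

Output[0,0]: The receptive field on the input at this output position is [7 12 6]. Elementwise product with the kernel and sum: 7·-1 + 12·-2 + 6·2.
Output[0,1]: The receptive field on the input at this output position is [12 6 10]. Elementwise product with the kernel and sum: 12·-1 + 6·-2 + 10·2.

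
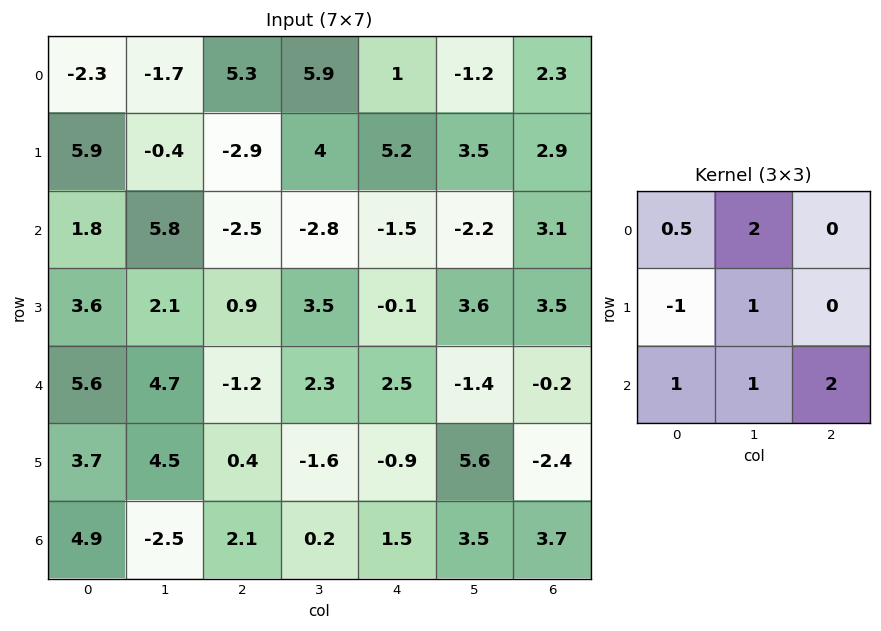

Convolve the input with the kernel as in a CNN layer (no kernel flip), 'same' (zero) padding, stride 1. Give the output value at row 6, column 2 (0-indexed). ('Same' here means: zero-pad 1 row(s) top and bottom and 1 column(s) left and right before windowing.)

7.65

The receptive field on the zero-padded input at this output position is [4.5 0.4 -1.6 / -2.5 2.1 0.2 / 0 0 0]. Elementwise product with the kernel and sum: 4.5·0.5 + 0.4·2 + -2.5·-1 + 2.1·1 + 0·1 + 0·1 + 0·2.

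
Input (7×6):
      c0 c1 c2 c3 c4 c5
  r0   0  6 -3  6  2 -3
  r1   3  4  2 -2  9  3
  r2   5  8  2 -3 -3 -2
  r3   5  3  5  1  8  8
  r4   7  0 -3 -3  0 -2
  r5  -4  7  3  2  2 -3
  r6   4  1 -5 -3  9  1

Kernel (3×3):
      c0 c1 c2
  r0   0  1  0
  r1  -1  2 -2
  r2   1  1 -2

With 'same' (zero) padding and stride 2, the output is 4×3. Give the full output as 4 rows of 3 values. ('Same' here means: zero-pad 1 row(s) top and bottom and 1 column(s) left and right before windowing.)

-17 -14 5
-4 10 3
1 11 25
2 -2 21

Output[0,0]: The receptive field on the zero-padded input at this output position is [0 0 0 / 0 0 6 / 0 3 4]. Elementwise product with the kernel and sum: 0·1 + 0·-1 + 0·2 + 6·-2 + 0·1 + 3·1 + 4·-2.
Output[0,1]: The receptive field on the zero-padded input at this output position is [0 0 0 / 6 -3 6 / 4 2 -2]. Elementwise product with the kernel and sum: 0·1 + 6·-1 + -3·2 + 6·-2 + 4·1 + 2·1 + -2·-2.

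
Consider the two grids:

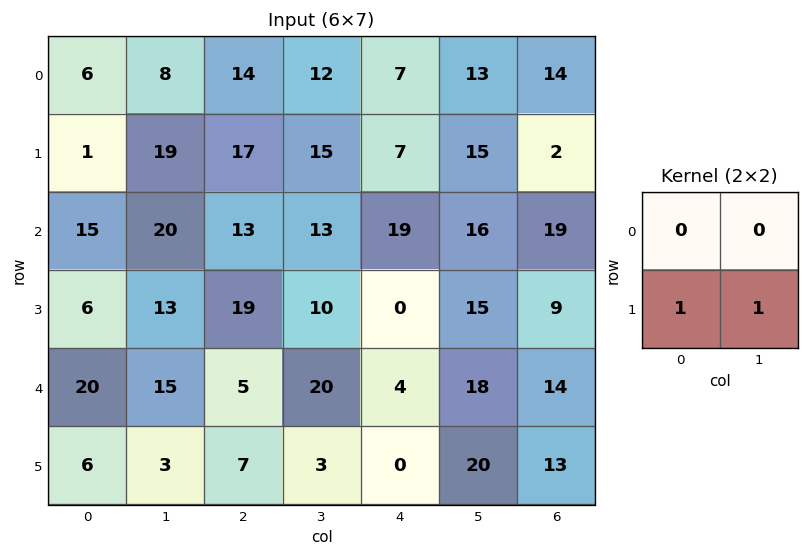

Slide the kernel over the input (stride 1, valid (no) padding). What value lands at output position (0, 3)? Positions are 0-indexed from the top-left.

22

The receptive field on the input at this output position is [12 7 / 15 7]. Elementwise product with the kernel and sum: 15·1 + 7·1.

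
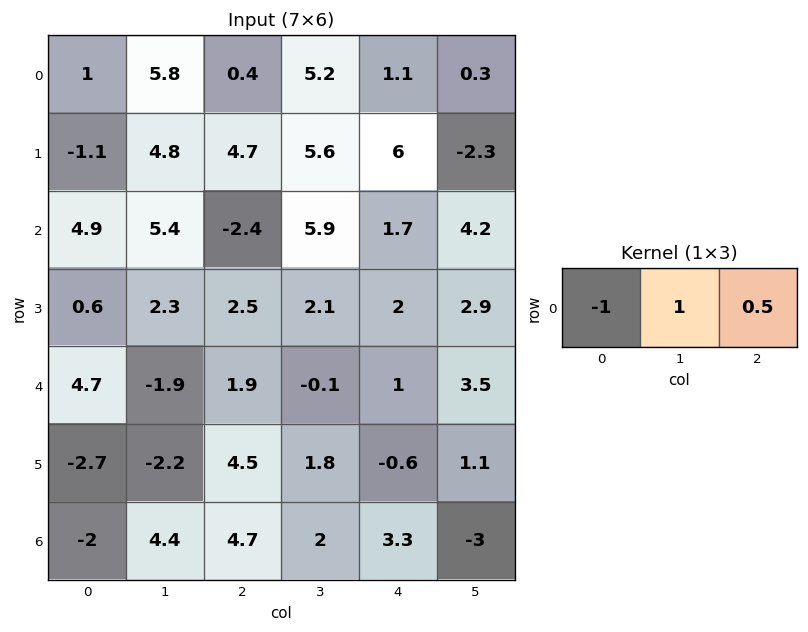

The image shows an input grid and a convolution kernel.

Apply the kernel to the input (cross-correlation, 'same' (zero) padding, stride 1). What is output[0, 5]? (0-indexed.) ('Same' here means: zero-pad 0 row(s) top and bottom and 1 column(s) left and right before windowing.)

The receptive field on the zero-padded input at this output position is [1.1 0.3 0]. Elementwise product with the kernel and sum: 1.1·-1 + 0.3·1 + 0·0.5.

-0.8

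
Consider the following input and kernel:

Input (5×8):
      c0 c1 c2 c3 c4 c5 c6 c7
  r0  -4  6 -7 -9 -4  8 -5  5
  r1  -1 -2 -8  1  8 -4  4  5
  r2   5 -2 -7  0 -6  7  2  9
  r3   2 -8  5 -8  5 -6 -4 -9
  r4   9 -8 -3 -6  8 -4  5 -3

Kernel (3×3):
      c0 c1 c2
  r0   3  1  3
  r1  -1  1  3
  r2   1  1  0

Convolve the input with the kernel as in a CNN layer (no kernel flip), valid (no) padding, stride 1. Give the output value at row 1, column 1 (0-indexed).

The receptive field on the input at this output position is [-2 -8 1 / -2 -7 0 / -8 5 -8]. Elementwise product with the kernel and sum: -2·3 + -8·1 + 1·3 + -2·-1 + -7·1 + 0·3 + -8·1 + 5·1.

-19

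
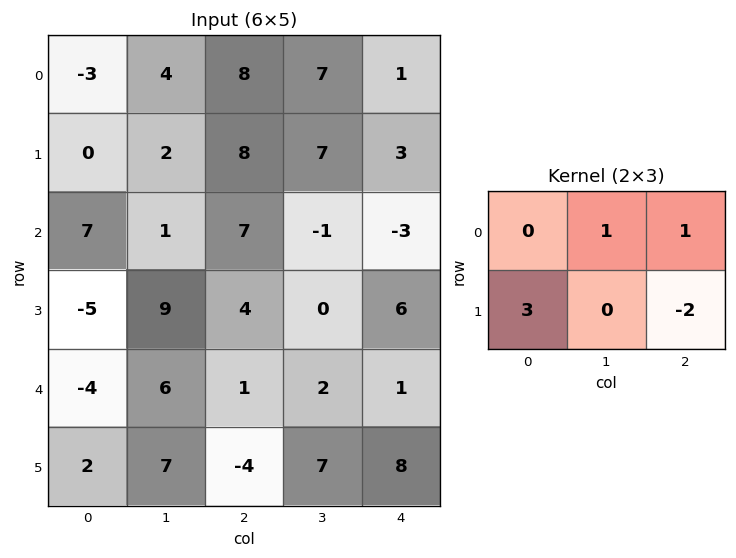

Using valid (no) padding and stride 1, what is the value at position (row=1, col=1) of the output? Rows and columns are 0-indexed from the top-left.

20

The receptive field on the input at this output position is [2 8 7 / 1 7 -1]. Elementwise product with the kernel and sum: 8·1 + 7·1 + 1·3 + -1·-2.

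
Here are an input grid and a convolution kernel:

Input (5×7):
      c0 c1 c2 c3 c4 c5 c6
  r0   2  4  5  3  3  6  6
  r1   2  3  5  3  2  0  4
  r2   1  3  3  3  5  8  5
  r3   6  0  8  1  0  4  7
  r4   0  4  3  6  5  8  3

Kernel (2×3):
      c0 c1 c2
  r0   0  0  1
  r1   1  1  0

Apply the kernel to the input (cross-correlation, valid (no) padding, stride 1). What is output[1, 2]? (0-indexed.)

The receptive field on the input at this output position is [5 3 2 / 3 3 5]. Elementwise product with the kernel and sum: 2·1 + 3·1 + 3·1.

8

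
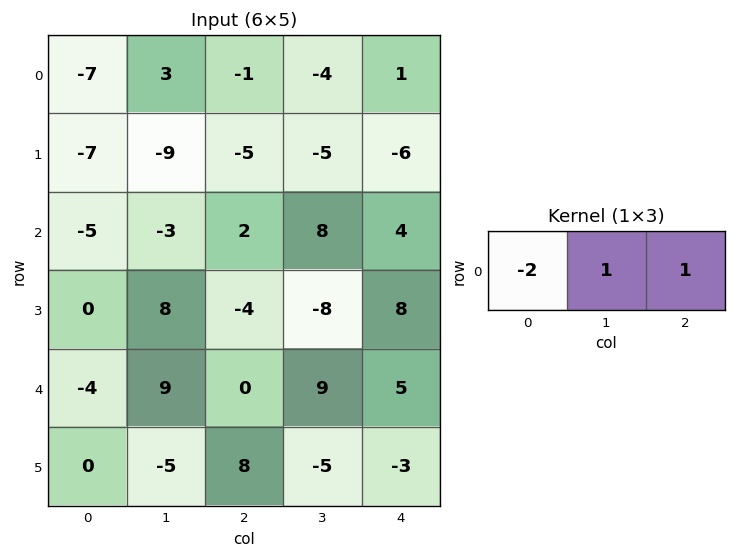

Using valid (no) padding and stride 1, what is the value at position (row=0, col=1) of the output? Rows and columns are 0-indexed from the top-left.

-11

The receptive field on the input at this output position is [3 -1 -4]. Elementwise product with the kernel and sum: 3·-2 + -1·1 + -4·1.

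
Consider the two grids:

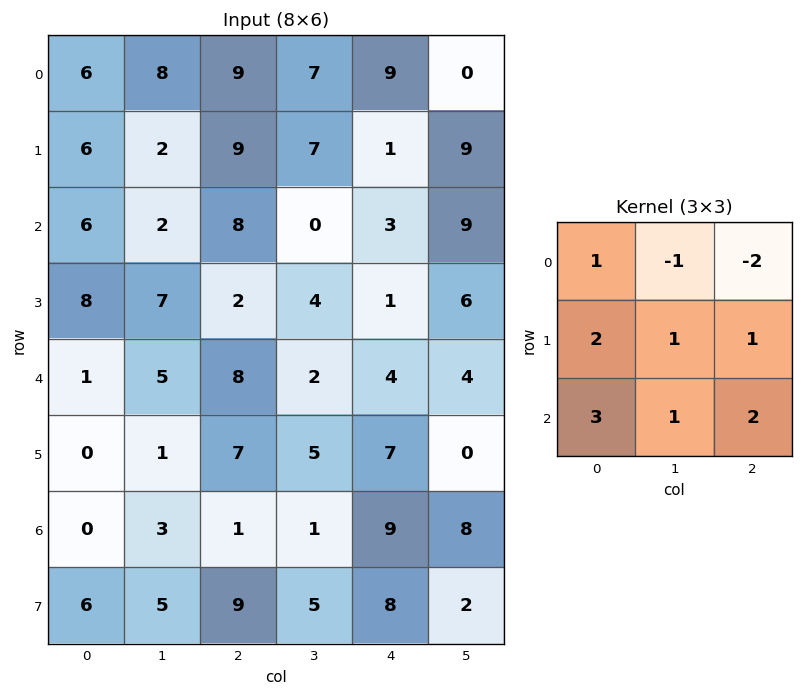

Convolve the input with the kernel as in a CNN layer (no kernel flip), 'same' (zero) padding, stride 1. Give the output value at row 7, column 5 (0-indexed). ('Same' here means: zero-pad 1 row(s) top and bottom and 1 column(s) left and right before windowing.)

The receptive field on the zero-padded input at this output position is [9 8 0 / 8 2 0 / 0 0 0]. Elementwise product with the kernel and sum: 9·1 + 8·-1 + 0·-2 + 8·2 + 2·1 + 0·1 + 0·3 + 0·1 + 0·2.

19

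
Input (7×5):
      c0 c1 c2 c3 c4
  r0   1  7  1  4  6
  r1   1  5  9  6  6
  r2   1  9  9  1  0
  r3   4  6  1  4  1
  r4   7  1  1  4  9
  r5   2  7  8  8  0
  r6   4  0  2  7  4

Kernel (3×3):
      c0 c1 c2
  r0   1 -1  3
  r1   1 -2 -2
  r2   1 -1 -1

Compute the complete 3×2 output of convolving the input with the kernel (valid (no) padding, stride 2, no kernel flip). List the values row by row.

-47 8
14 -13
-17 7

Output[0,0]: The receptive field on the input at this output position is [1 7 1 / 1 5 9 / 1 9 9]. Elementwise product with the kernel and sum: 1·1 + 7·-1 + 1·3 + 1·1 + 5·-2 + 9·-2 + 1·1 + 9·-1 + 9·-1.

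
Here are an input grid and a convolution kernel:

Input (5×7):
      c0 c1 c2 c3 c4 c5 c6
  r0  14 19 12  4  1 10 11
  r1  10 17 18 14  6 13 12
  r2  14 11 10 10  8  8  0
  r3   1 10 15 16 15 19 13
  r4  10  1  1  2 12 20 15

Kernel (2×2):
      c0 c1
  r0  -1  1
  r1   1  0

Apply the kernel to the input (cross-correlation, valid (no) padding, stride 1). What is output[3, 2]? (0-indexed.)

The receptive field on the input at this output position is [15 16 / 1 2]. Elementwise product with the kernel and sum: 15·-1 + 16·1 + 1·1.

2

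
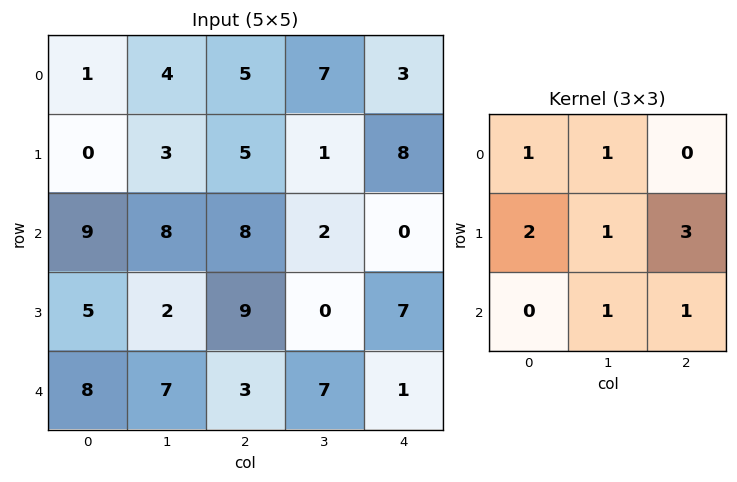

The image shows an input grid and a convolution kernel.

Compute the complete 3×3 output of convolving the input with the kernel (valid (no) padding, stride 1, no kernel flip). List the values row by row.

39 33 49
64 47 31
66 39 57

Output[0,0]: The receptive field on the input at this output position is [1 4 5 / 0 3 5 / 9 8 8]. Elementwise product with the kernel and sum: 1·1 + 4·1 + 0·2 + 3·1 + 5·3 + 8·1 + 8·1.
Output[0,1]: The receptive field on the input at this output position is [4 5 7 / 3 5 1 / 8 8 2]. Elementwise product with the kernel and sum: 4·1 + 5·1 + 3·2 + 5·1 + 1·3 + 8·1 + 2·1.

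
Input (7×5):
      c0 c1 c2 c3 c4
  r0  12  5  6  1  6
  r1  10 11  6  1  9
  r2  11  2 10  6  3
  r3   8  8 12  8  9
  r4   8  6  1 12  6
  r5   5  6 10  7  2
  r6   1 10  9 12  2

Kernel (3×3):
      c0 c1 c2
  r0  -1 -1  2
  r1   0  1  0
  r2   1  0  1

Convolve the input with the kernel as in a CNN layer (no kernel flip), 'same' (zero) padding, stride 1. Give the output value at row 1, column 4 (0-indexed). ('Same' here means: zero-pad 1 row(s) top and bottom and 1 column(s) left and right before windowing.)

8

The receptive field on the zero-padded input at this output position is [1 6 0 / 1 9 0 / 6 3 0]. Elementwise product with the kernel and sum: 1·-1 + 6·-1 + 0·2 + 9·1 + 6·1 + 0·1.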